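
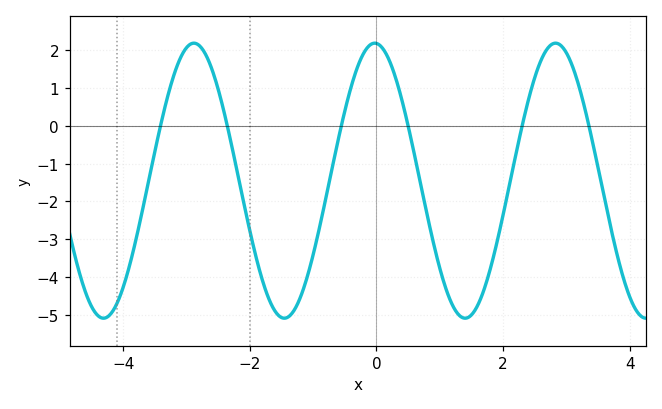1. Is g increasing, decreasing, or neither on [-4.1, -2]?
neither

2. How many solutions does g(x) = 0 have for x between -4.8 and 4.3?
6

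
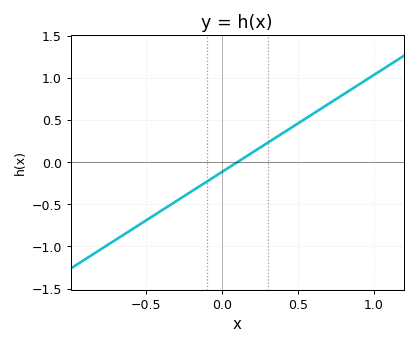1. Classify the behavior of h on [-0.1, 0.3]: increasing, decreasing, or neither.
increasing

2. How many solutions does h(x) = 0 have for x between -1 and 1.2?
1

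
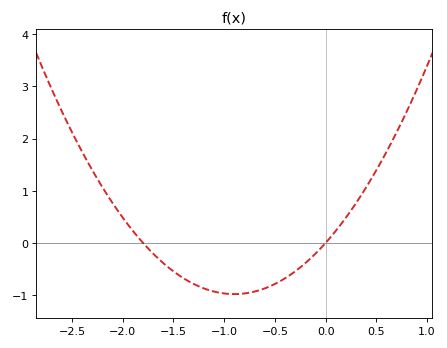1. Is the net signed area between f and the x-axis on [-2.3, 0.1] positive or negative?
negative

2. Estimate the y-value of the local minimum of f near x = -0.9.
-0.98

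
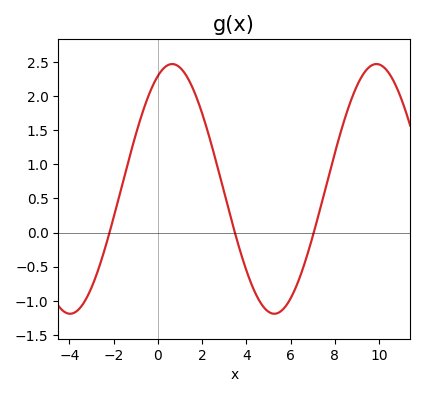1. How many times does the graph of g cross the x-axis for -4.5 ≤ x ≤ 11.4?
3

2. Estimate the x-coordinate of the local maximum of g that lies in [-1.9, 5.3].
0.6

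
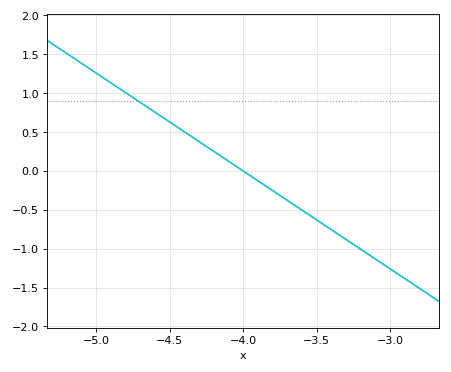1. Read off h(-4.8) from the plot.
1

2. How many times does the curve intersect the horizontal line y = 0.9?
1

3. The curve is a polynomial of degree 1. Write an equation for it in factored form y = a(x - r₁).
y = -1.26(x + 4)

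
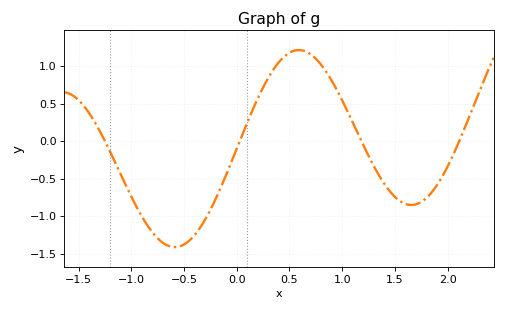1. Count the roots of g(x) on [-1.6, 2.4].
4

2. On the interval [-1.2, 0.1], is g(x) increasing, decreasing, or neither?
neither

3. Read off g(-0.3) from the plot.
-1.05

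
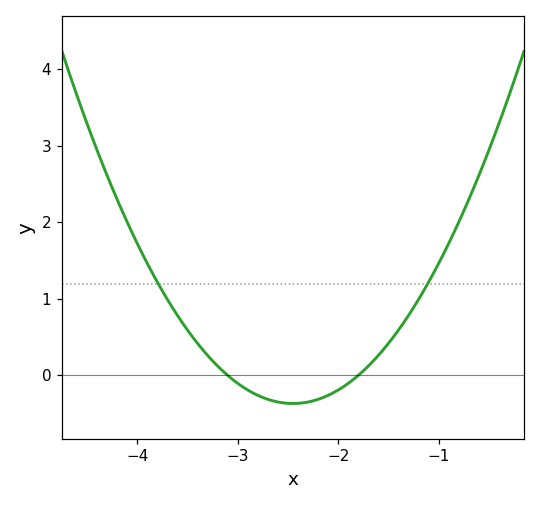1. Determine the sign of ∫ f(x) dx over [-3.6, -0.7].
positive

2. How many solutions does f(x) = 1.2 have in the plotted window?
2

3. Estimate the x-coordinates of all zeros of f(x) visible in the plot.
-3.1, -1.8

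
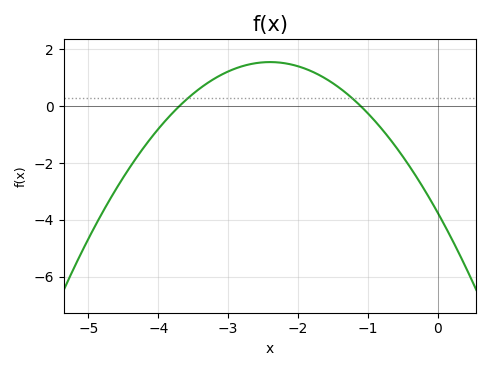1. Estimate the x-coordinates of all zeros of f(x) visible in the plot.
-3.7, -1.1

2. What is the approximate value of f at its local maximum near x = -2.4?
1.6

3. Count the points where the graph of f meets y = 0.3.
2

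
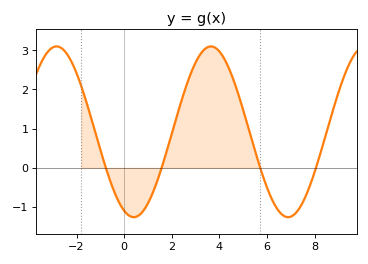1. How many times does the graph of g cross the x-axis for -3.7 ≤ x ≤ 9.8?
4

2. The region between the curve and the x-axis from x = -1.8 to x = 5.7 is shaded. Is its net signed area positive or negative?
positive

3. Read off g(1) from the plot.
-0.903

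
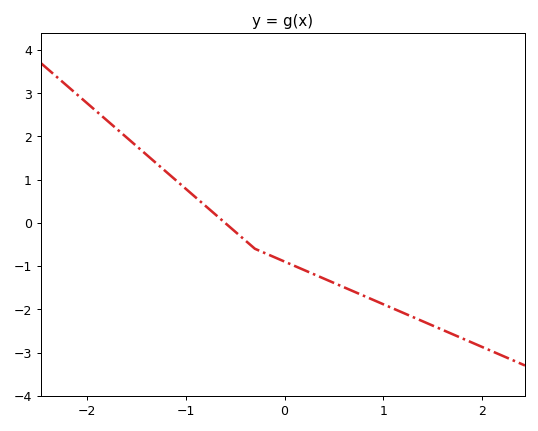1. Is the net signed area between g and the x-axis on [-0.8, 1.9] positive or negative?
negative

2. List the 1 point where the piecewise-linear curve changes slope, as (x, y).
(-0.3, -0.6)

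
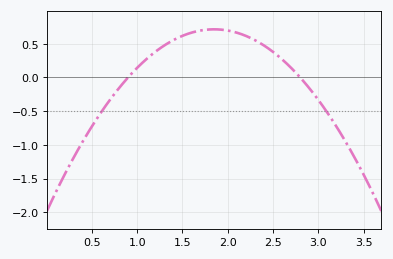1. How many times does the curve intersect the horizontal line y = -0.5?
2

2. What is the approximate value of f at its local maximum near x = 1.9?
0.713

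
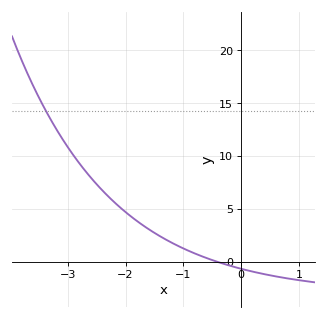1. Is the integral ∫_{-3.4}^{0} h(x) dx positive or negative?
positive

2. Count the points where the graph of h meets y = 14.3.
1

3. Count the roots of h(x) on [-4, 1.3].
1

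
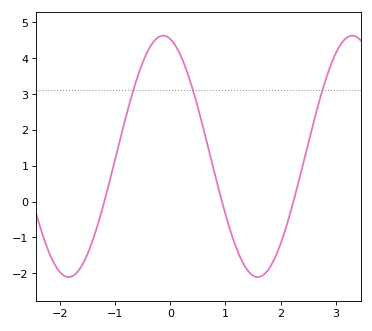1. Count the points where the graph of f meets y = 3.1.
3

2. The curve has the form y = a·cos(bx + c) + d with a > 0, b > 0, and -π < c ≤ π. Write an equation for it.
y = 3.37cos(1.83x + 0.242) + 1.26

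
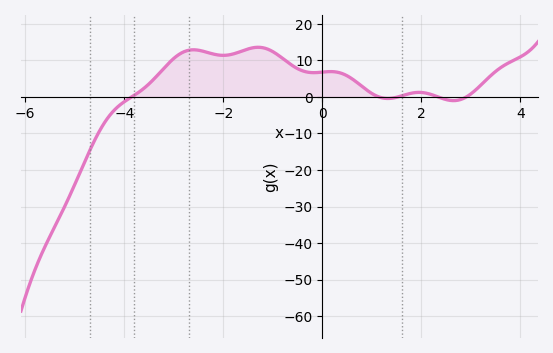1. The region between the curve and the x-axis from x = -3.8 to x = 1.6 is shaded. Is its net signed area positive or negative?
positive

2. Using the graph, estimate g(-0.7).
9.5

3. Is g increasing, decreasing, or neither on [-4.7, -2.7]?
increasing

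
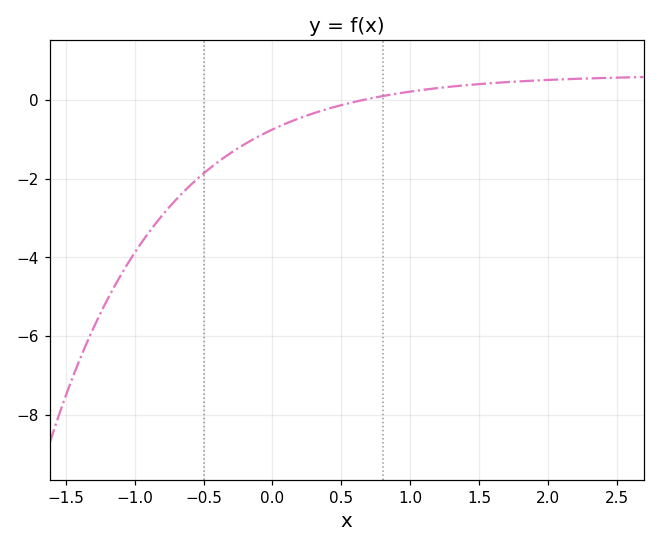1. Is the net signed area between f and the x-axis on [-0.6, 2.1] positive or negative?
negative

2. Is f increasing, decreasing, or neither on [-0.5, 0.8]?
increasing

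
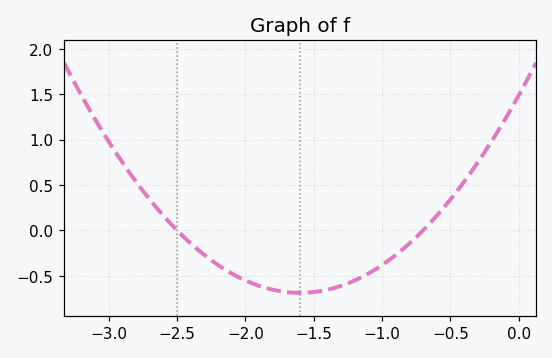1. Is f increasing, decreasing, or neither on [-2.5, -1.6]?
decreasing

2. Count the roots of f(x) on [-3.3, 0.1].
2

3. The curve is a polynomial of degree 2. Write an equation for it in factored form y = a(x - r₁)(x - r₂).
y = 0.85(x + 2.5)(x + 0.7)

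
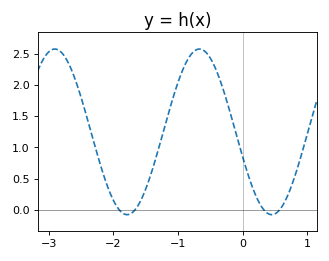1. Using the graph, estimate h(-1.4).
0.65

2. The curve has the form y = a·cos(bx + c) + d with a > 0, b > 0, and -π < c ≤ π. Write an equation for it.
y = 1.33cos(2.8x + 1.9) + 1.25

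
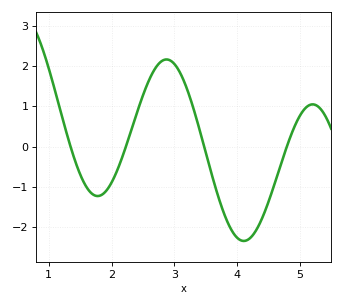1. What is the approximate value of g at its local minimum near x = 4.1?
-2.3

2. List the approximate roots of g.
1.3, 2.2, 3.5, 4.8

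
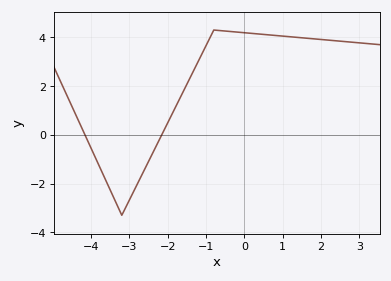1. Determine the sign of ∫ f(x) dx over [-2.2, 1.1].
positive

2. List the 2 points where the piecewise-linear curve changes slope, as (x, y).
(-3.2, -3.3); (-0.8, 4.3)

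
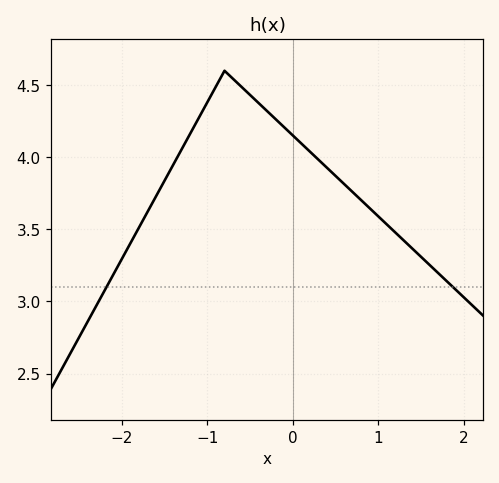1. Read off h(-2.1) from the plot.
3.2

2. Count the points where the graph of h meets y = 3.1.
2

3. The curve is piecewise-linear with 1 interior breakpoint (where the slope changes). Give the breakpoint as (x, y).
(-0.8, 4.6)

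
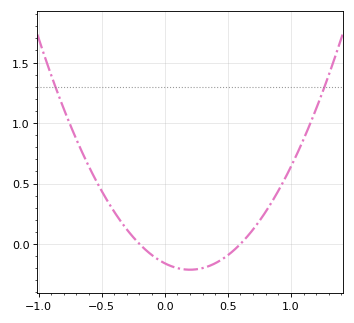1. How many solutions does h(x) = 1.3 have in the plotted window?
2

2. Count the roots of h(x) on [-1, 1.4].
2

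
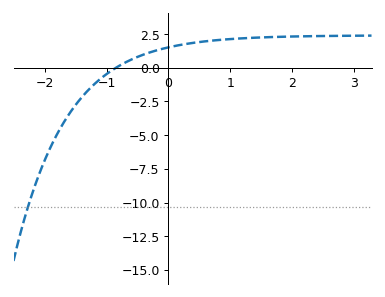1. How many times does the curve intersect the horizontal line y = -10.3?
1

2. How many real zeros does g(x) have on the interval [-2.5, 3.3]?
1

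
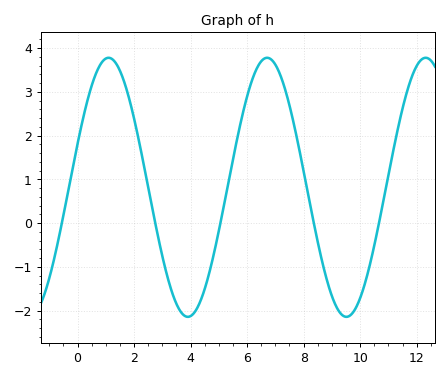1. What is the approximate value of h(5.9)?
2.6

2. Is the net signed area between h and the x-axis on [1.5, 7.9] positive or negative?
positive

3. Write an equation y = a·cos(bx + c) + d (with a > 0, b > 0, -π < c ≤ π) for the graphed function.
y = 2.96cos(1.1x - 1.2) + 0.82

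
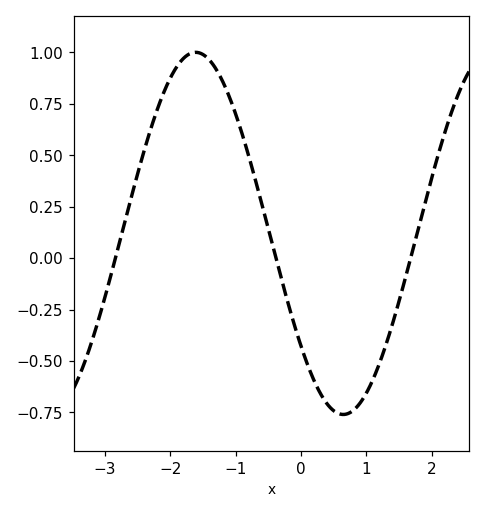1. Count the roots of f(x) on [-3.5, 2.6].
3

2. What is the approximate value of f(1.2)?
-0.5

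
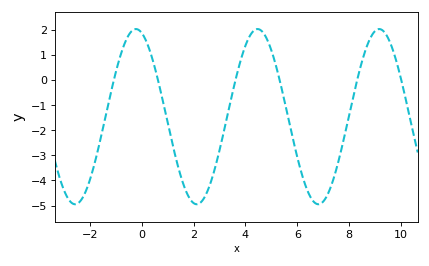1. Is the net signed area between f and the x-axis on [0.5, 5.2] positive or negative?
negative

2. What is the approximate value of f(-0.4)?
1.9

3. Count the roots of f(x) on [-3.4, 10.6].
6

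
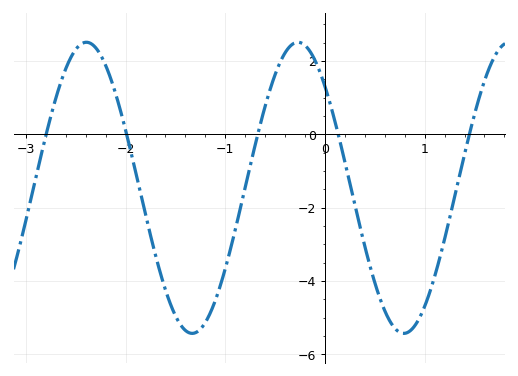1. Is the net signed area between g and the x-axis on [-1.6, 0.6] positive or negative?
negative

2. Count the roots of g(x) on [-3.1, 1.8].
5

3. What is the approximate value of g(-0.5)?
1.6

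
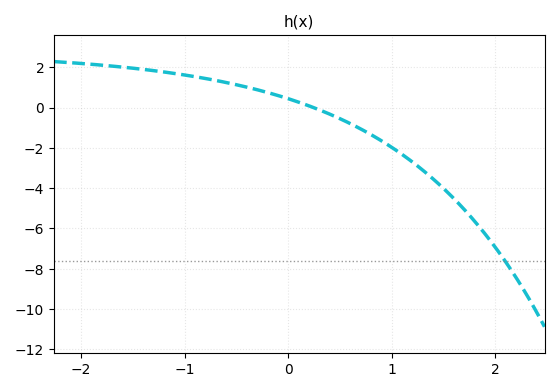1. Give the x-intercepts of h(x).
0.244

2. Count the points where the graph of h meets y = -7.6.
1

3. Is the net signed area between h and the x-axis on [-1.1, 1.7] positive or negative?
negative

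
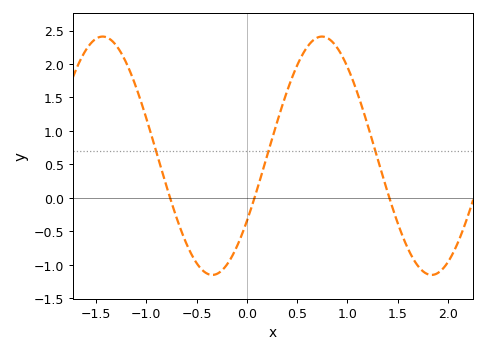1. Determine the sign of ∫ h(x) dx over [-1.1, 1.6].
positive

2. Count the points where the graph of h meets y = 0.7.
3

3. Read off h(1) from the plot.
1.96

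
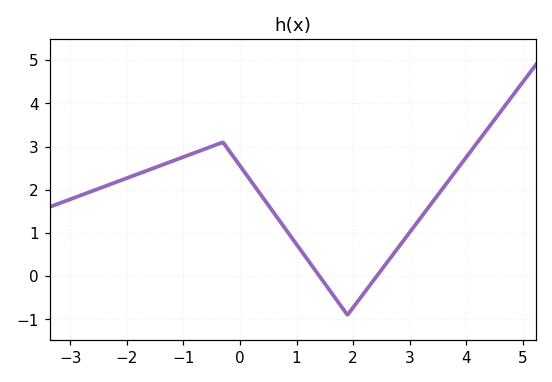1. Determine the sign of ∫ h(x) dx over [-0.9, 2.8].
positive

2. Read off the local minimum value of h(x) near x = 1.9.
-0.898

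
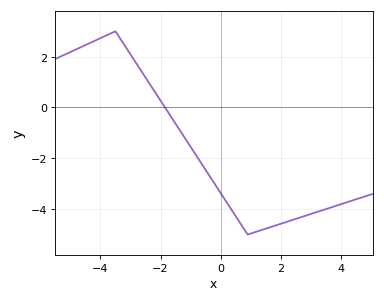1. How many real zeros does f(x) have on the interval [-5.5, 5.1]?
1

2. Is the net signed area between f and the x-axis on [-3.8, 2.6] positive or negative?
negative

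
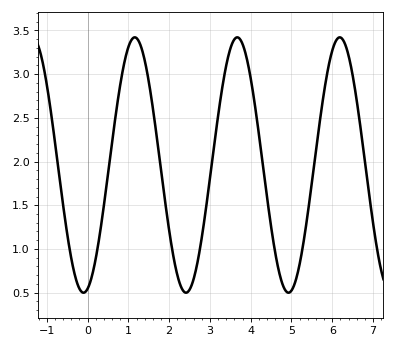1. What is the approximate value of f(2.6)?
0.656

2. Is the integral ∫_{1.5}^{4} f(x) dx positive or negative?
positive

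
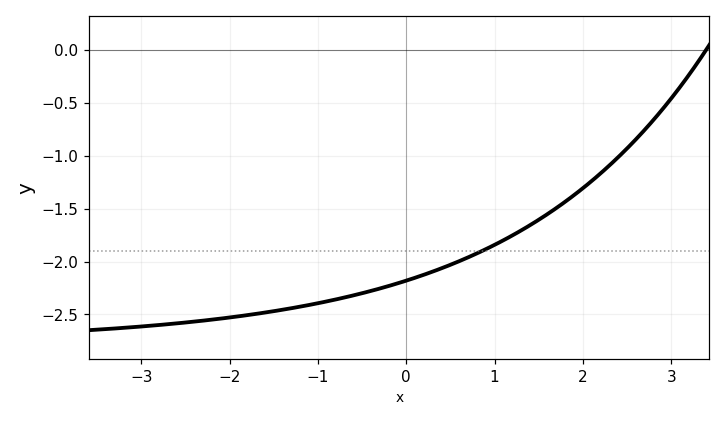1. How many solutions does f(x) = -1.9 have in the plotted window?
1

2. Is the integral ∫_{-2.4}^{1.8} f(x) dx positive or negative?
negative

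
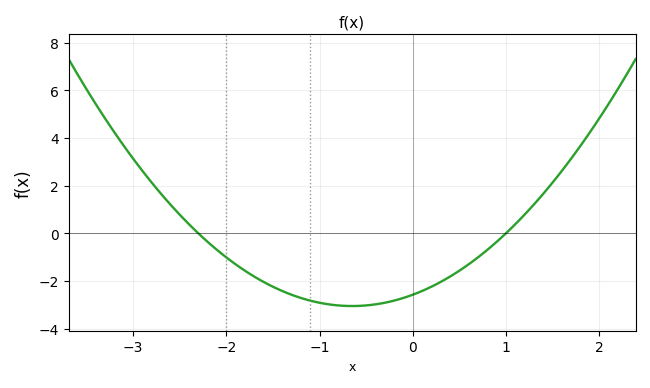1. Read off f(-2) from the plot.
-1.01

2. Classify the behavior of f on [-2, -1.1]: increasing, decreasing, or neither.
decreasing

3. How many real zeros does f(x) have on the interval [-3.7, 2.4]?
2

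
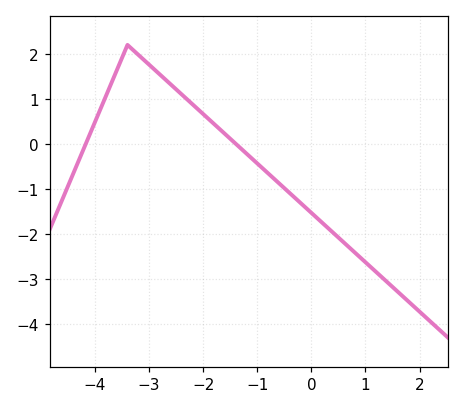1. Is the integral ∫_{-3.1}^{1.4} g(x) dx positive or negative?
negative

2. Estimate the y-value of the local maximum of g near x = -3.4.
2.2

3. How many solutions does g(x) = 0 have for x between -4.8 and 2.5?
2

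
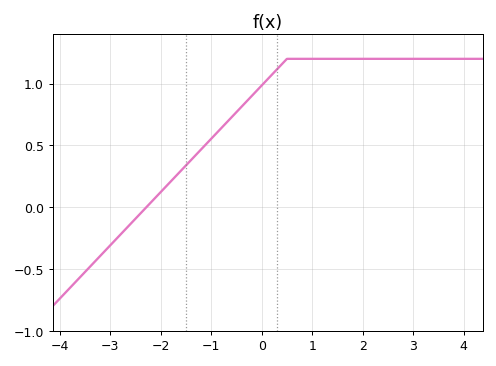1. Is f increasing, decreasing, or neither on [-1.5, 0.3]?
increasing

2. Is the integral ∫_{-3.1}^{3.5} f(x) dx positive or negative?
positive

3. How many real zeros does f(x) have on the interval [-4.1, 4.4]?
1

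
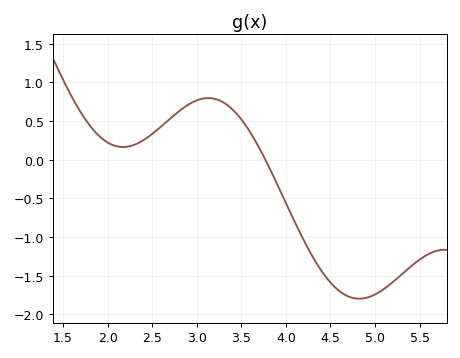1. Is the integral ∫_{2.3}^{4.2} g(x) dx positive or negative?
positive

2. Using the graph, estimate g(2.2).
0.15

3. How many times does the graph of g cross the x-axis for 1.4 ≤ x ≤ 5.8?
1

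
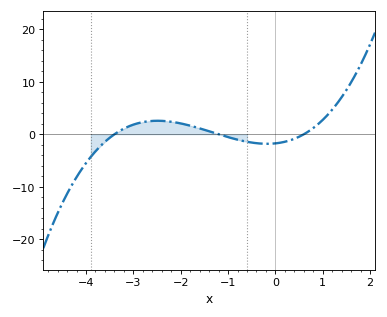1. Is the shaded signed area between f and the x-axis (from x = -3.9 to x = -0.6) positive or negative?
positive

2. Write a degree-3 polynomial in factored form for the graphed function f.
y = 0.71(x + 3.4)(x + 1.2)(x - 0.6)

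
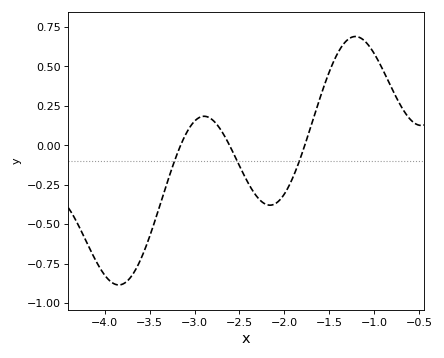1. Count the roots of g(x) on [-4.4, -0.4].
3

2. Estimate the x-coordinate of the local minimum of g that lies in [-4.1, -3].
-3.8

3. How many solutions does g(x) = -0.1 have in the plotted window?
3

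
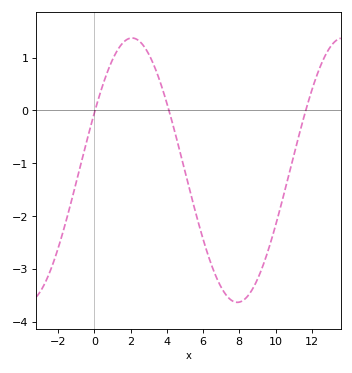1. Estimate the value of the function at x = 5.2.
-1.4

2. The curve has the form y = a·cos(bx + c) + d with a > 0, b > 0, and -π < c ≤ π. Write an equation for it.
y = 2.5cos(0.54x - 1.1) - 1.13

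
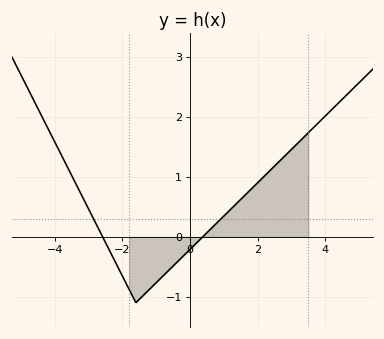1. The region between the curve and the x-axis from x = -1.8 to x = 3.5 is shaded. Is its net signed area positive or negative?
positive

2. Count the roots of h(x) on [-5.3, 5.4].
2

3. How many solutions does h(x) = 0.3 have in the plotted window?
2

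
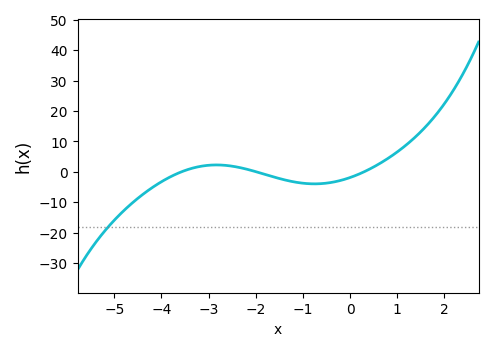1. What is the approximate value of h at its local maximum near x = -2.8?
2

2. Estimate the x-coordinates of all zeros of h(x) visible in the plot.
-3.6, -2, 0.2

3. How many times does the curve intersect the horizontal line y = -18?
1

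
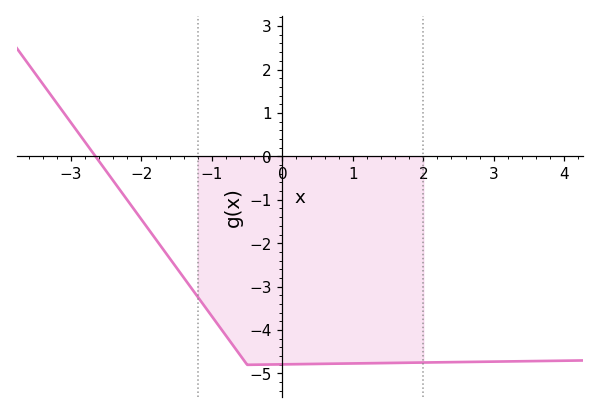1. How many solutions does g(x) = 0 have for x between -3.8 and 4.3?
1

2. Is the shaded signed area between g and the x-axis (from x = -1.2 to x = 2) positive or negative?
negative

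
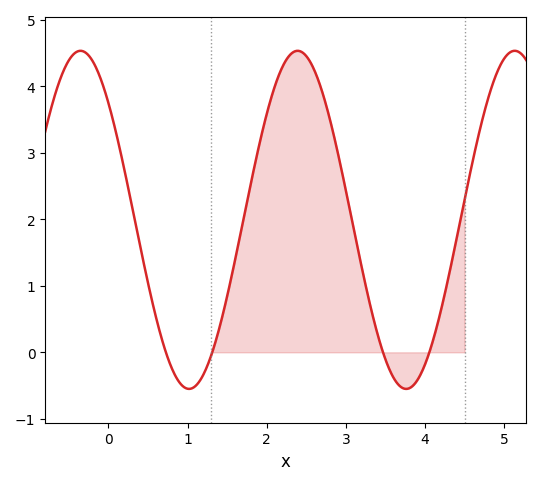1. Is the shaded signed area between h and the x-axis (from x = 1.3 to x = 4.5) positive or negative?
positive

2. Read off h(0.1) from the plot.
3.3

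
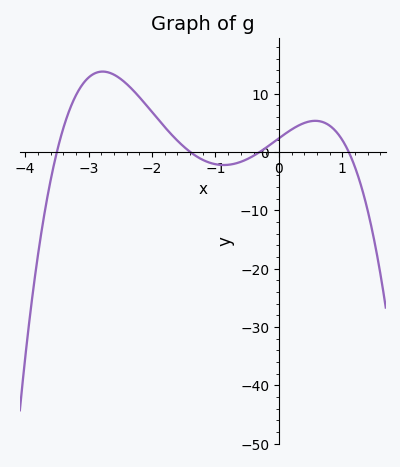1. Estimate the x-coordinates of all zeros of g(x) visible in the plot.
-3.5, -1.4, -0.3, 1.1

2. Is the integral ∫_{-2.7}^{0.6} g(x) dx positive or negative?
positive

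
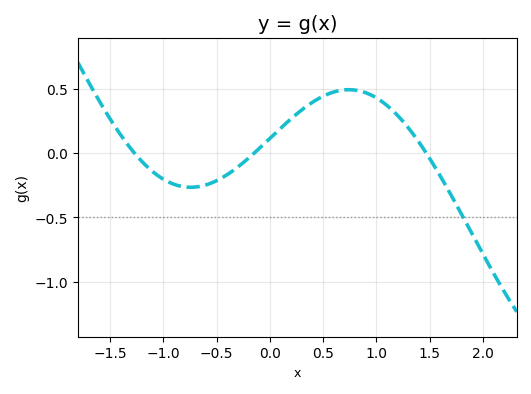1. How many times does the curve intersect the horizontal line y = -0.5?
1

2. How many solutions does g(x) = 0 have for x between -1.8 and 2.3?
3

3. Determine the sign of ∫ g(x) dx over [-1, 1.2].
positive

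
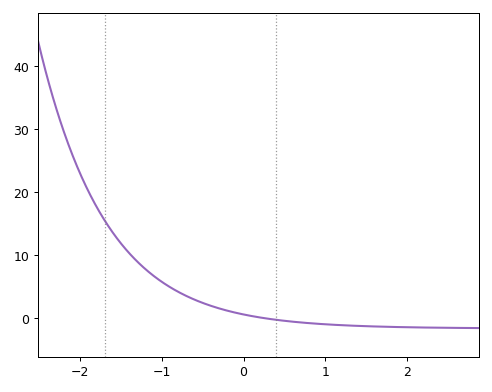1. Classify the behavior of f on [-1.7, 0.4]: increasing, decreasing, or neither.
decreasing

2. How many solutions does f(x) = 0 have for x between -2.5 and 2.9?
1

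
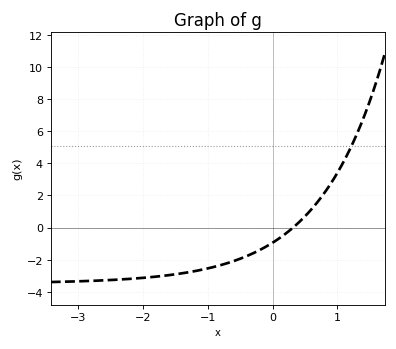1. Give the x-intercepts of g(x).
0.316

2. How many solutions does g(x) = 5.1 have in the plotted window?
1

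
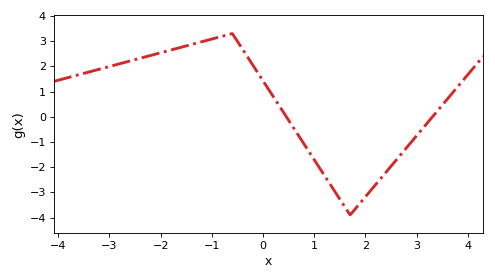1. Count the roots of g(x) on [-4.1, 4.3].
2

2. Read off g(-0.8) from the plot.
3.19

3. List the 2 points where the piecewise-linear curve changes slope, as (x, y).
(-0.6, 3.3); (1.7, -3.9)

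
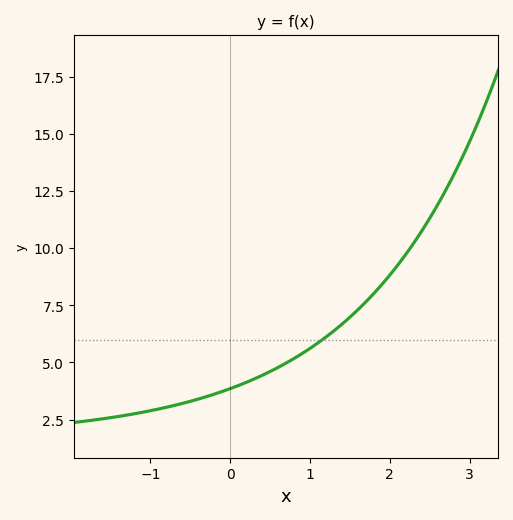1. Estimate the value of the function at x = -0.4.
3.39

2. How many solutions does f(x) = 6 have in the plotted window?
1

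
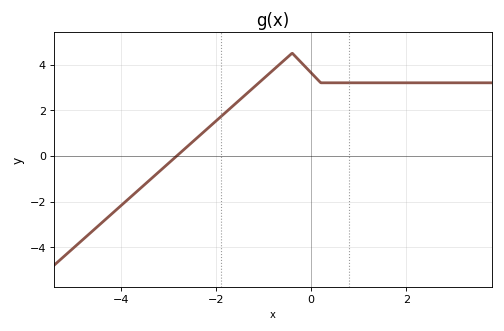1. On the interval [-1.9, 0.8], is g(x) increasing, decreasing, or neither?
neither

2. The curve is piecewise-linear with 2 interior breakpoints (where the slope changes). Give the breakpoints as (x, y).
(-0.4, 4.5); (0.2, 3.2)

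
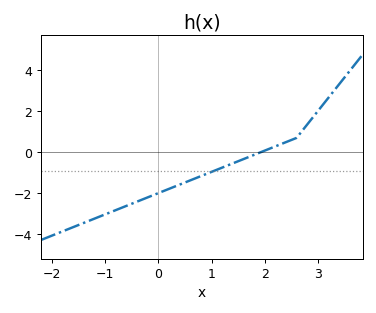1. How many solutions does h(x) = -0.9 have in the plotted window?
1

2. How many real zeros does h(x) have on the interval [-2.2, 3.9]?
1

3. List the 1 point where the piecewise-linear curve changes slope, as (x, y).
(2.6, 0.7)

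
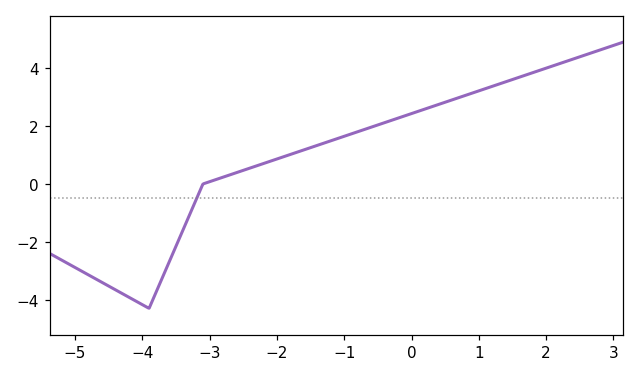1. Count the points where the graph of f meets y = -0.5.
1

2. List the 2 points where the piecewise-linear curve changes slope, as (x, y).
(-3.9, -4.3); (-3.1, 0)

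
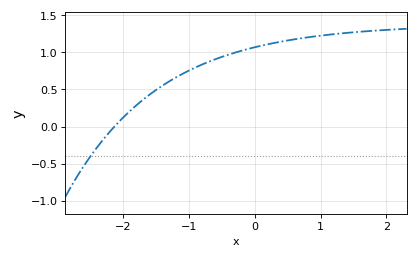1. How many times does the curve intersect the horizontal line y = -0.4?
1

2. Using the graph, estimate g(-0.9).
0.8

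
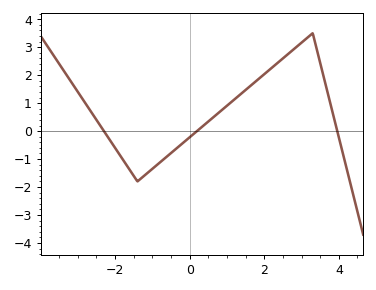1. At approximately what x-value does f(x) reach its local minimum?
-1.4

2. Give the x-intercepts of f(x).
-2.2, 0.2, 4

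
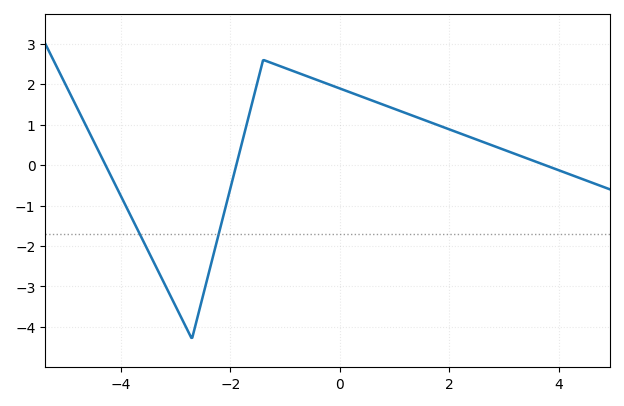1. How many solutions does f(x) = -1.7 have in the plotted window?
2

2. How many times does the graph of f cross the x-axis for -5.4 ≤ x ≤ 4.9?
3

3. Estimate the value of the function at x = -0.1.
1.94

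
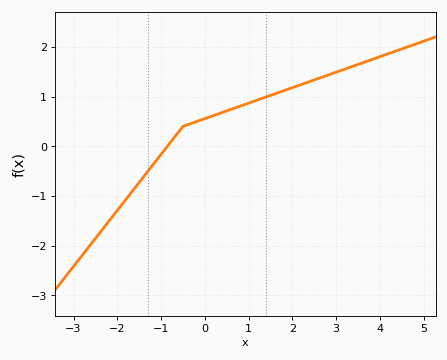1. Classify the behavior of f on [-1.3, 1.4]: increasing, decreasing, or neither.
increasing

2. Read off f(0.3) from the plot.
0.6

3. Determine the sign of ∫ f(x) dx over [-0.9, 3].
positive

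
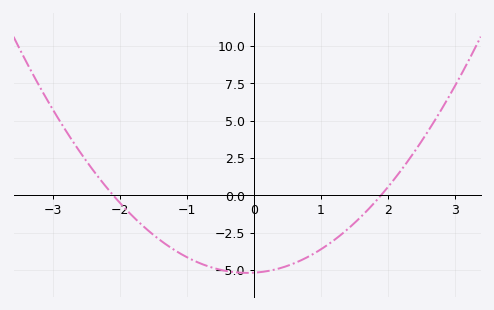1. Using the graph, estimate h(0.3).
-5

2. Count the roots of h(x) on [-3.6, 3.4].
2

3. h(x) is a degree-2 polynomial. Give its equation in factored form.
y = 1.3(x + 2.1)(x - 1.9)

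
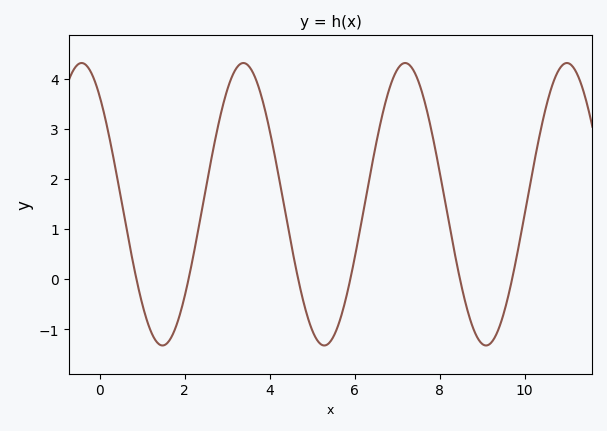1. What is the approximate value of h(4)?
3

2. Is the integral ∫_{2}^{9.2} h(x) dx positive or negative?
positive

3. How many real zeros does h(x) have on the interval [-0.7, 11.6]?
6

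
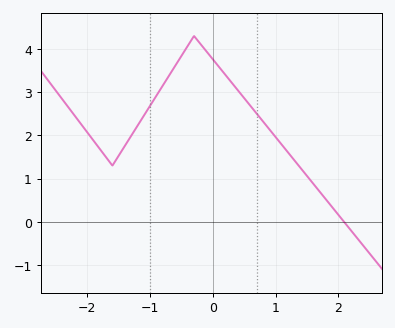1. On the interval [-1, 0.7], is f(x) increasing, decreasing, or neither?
neither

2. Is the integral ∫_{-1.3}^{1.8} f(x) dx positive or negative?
positive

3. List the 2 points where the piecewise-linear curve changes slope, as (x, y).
(-1.6, 1.3); (-0.3, 4.3)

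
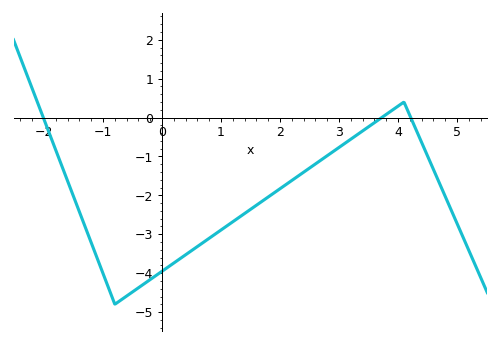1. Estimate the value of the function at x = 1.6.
-2.3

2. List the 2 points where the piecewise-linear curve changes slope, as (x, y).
(-0.8, -4.8); (4.1, 0.4)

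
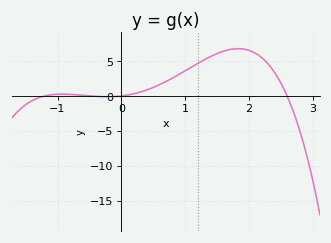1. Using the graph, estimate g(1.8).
7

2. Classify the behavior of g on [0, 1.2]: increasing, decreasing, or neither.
increasing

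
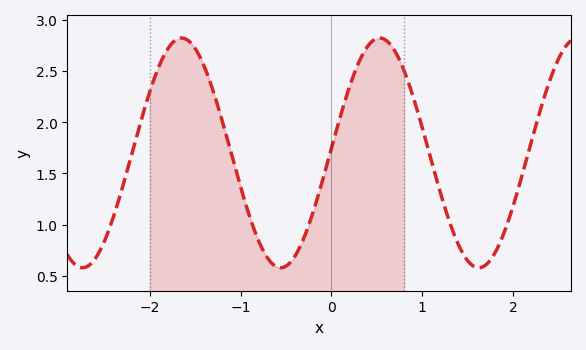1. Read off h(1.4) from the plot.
0.8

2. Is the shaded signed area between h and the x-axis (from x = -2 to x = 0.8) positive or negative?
positive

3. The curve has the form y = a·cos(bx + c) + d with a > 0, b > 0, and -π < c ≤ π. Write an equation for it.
y = 1.12cos(2.9x - 1.5) + 1.7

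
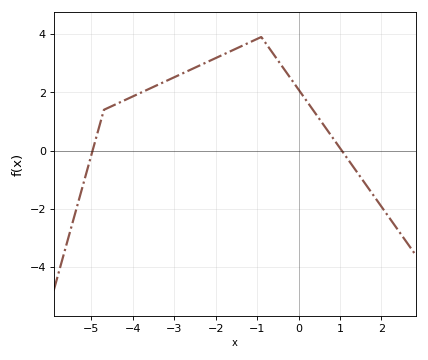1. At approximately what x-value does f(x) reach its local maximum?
-0.8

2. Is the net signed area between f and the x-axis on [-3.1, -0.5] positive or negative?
positive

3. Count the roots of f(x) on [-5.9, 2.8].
2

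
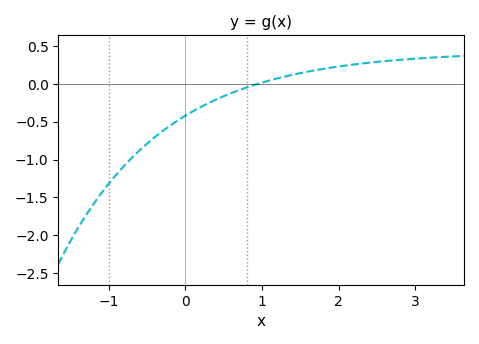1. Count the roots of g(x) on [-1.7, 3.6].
1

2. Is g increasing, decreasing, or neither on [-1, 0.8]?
increasing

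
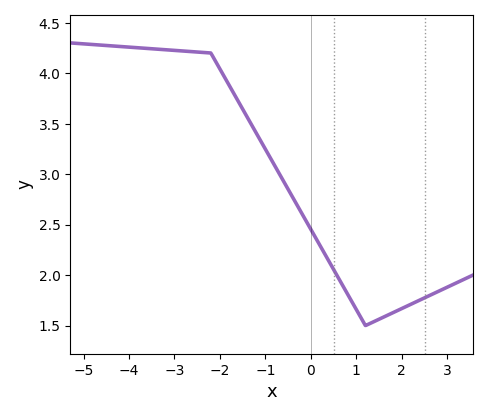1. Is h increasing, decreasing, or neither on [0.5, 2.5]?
neither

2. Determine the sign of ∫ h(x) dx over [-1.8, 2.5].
positive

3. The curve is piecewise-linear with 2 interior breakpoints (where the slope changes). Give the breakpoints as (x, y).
(-2.2, 4.2); (1.2, 1.5)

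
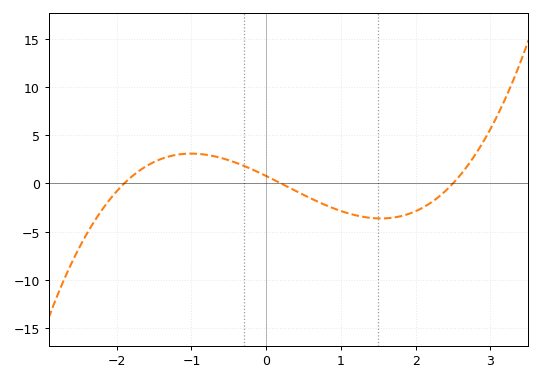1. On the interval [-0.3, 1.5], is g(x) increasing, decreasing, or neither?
decreasing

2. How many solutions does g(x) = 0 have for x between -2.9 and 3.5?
3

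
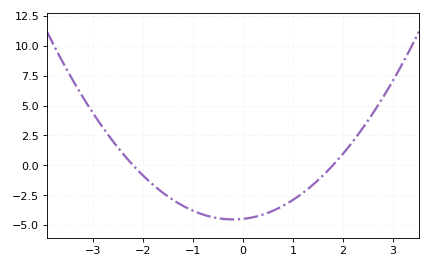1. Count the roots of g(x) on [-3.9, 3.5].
2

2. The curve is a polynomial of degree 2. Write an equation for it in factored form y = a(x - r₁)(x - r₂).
y = 1.13(x + 2.2)(x - 1.8)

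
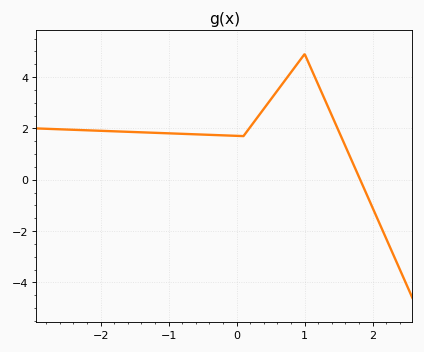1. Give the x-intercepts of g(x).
1.8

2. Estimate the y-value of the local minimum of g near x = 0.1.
1.8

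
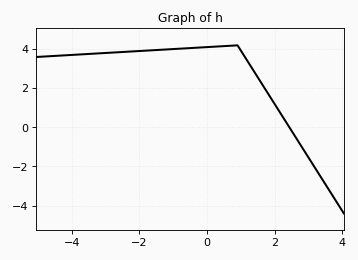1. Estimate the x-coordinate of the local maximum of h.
0.898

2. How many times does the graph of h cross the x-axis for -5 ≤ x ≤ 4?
1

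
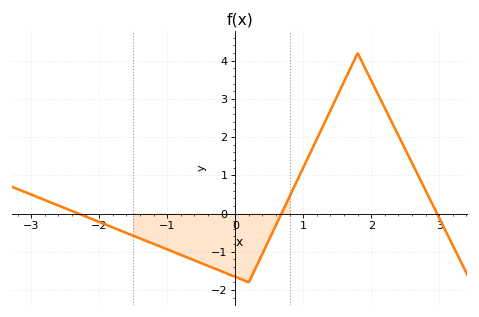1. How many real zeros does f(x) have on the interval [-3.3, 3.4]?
3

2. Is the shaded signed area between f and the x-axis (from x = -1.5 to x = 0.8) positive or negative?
negative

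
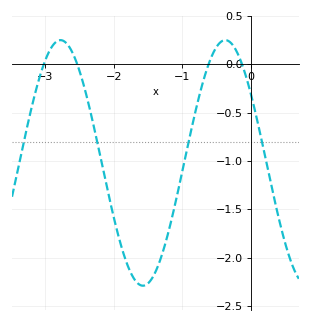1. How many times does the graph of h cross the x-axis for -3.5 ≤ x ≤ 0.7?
4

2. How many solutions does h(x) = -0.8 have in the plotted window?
4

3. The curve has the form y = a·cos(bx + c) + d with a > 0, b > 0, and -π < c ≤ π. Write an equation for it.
y = 1.27cos(2.61x + 0.962) - 1.02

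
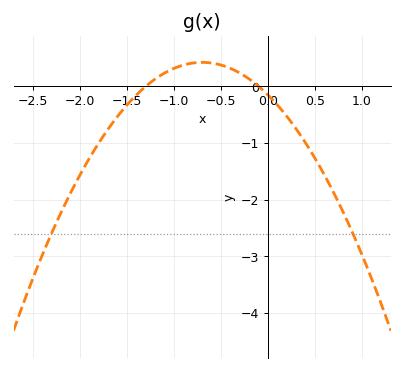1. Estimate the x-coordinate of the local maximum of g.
-0.7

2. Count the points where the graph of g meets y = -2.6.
2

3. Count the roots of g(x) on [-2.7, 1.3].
2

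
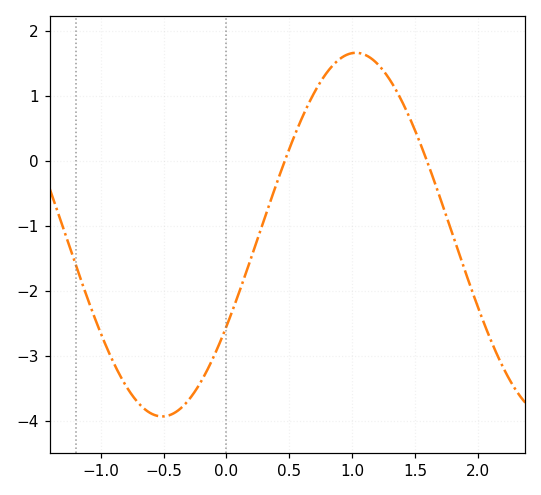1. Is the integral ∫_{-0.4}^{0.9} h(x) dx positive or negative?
negative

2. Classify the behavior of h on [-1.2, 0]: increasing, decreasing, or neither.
neither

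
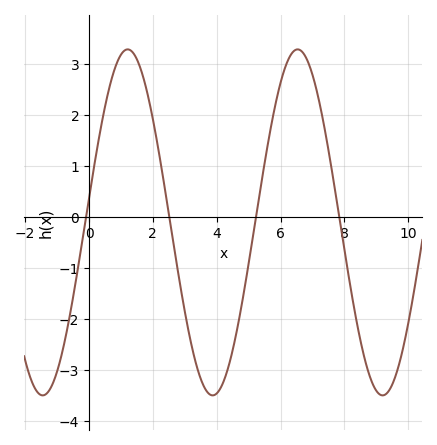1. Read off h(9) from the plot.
-3.4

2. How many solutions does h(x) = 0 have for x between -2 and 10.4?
4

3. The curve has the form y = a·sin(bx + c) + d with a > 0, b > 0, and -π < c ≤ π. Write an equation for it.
y = 3.39sin(1.18x + 0.142) - 0.1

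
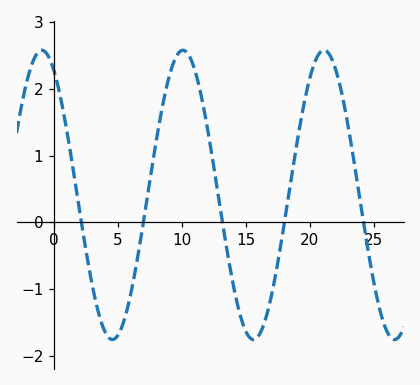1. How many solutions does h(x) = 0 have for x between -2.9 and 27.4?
5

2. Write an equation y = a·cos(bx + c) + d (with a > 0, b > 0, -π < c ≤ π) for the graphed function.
y = 2.17cos(0.57x + 0.54) + 0.41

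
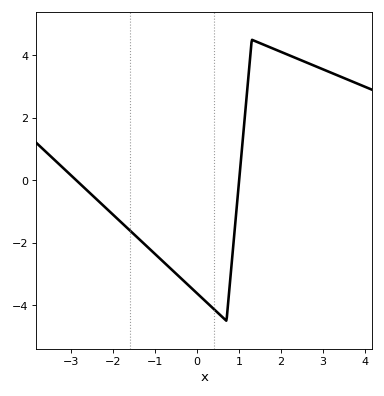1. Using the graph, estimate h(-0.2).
-3.4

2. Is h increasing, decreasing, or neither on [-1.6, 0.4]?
decreasing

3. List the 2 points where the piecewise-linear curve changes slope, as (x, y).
(0.7, -4.5); (1.3, 4.5)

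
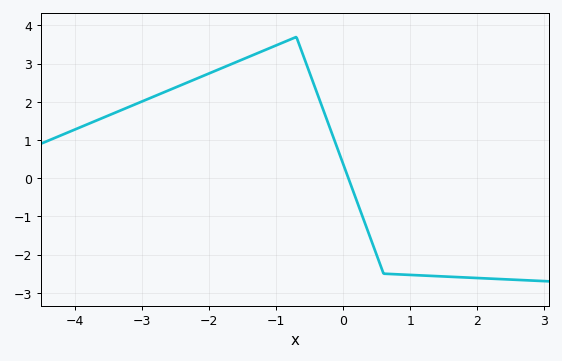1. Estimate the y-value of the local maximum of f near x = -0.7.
3.7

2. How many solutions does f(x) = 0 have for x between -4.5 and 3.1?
1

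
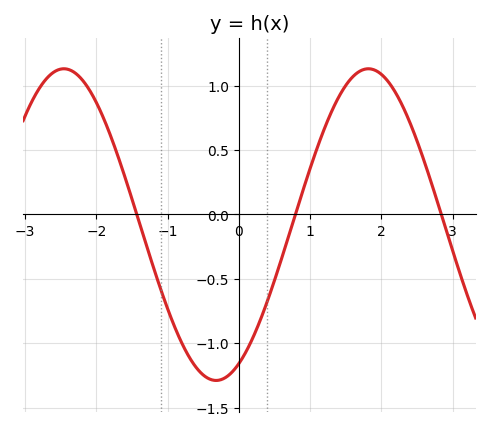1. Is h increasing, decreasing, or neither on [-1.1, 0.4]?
neither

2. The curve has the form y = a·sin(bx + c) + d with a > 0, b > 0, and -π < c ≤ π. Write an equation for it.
y = 1.21sin(1.47x - 1.1) - 0.08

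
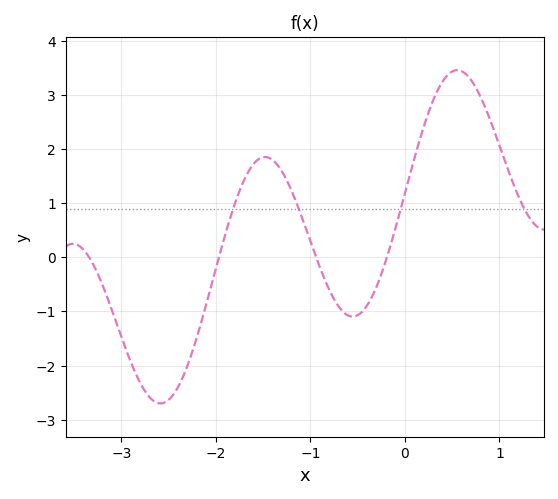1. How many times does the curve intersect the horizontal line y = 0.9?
4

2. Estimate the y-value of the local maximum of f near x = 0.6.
3.5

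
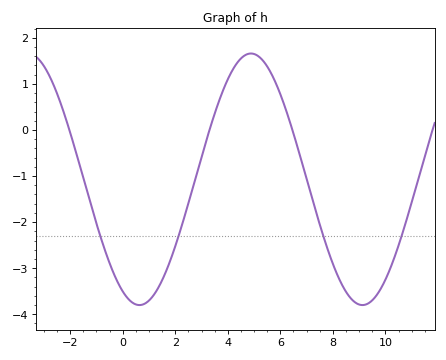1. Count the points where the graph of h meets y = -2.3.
4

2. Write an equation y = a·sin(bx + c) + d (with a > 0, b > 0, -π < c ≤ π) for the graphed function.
y = 2.73sin(0.74x - 2.04) - 1.07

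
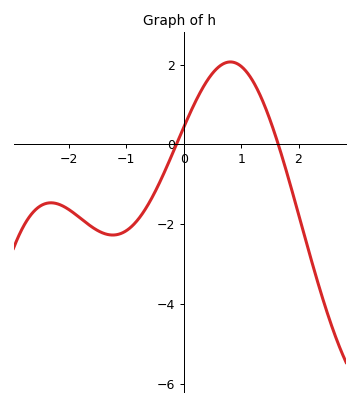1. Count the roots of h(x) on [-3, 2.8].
2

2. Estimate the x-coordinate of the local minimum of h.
-1.24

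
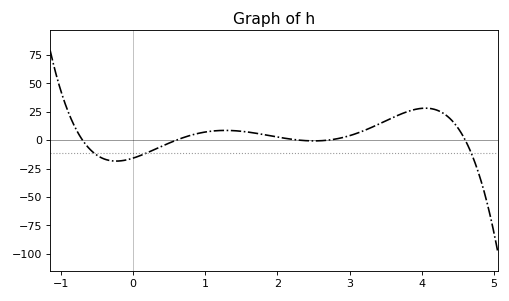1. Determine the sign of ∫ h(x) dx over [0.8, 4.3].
positive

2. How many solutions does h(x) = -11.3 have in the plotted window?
3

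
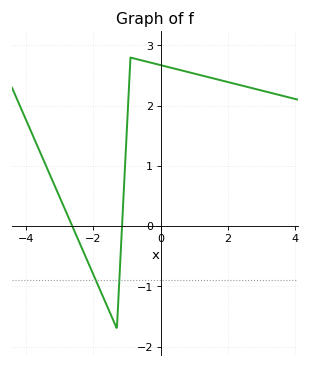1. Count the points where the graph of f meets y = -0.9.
2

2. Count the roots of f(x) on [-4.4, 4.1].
2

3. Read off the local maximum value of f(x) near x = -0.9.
2.8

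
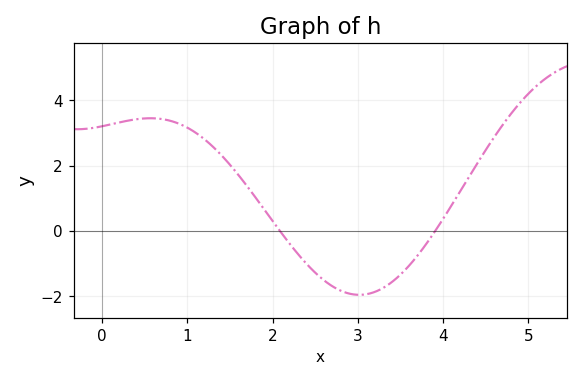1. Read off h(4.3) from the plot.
1.65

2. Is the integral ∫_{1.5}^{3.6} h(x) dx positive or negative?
negative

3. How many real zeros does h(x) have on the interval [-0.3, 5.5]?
2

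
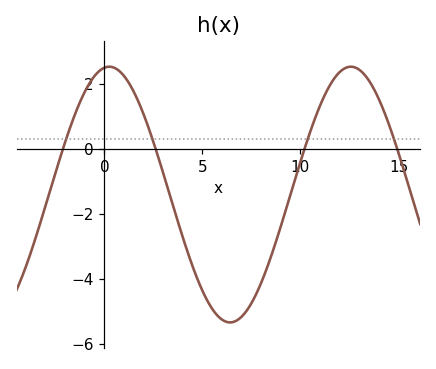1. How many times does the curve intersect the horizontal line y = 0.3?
4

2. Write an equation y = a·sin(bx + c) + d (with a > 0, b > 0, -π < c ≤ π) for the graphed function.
y = 3.94sin(0.51x + 1.4) - 1.41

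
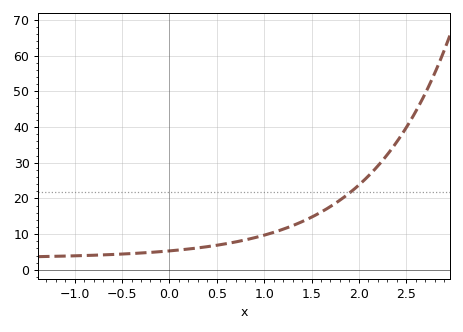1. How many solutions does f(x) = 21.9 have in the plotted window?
1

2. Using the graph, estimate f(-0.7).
4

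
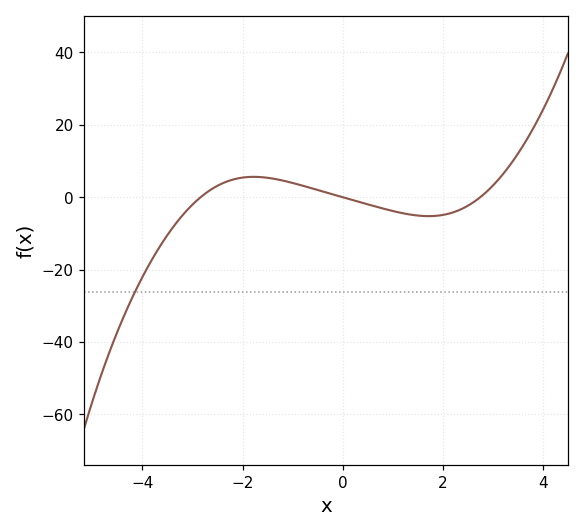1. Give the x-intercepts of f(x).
-2.84, 0, 2.74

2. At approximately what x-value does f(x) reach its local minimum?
1.71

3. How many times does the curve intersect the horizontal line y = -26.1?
1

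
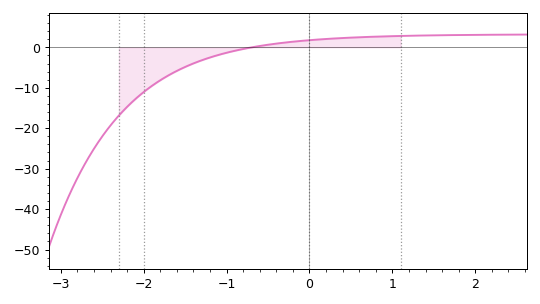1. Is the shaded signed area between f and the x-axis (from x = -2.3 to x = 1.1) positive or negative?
negative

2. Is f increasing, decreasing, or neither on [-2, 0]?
increasing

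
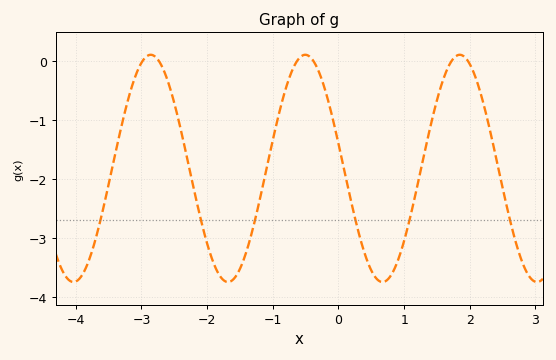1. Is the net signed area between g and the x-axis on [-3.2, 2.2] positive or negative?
negative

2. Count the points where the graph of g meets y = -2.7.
6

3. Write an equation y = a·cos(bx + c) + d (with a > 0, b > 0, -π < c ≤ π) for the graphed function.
y = 1.93cos(2.7x + 1.4) - 1.82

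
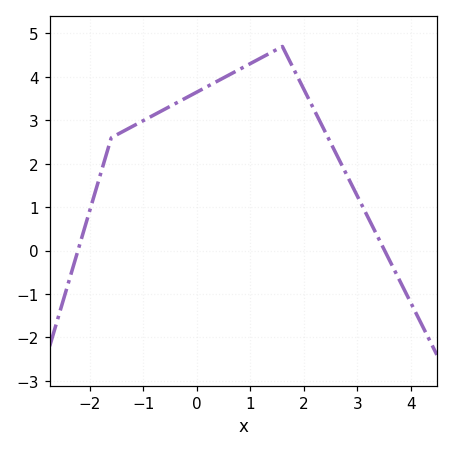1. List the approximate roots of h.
-2.2, 3.5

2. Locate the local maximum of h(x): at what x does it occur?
1.6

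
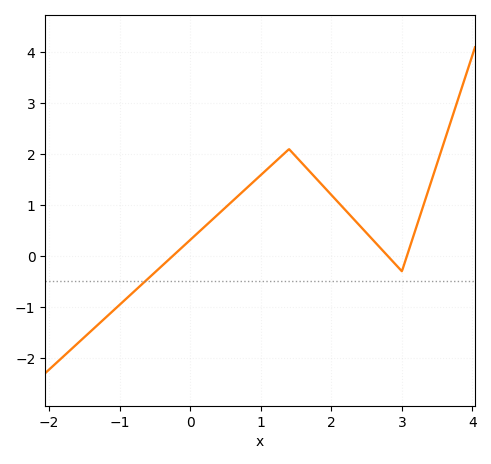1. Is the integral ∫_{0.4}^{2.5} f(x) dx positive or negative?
positive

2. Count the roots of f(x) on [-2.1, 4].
3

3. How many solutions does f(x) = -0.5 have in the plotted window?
1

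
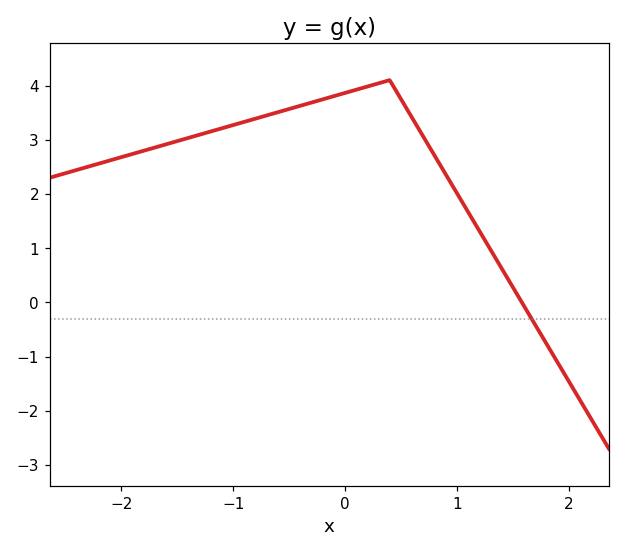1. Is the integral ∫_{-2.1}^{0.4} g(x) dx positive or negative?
positive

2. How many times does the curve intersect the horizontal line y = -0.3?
1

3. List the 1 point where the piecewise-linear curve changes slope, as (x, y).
(0.4, 4.1)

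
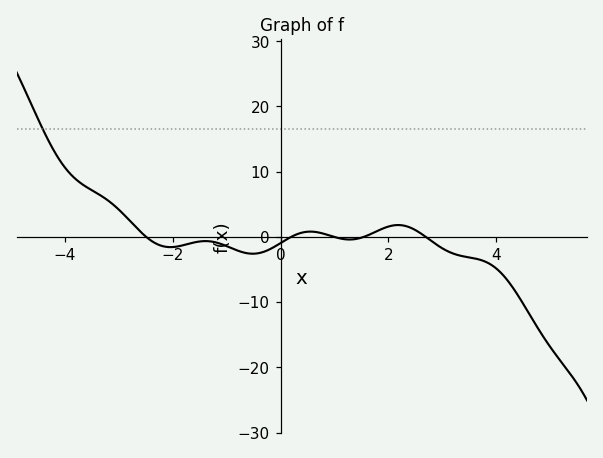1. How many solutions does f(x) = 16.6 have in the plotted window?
1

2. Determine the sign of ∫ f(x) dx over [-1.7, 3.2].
negative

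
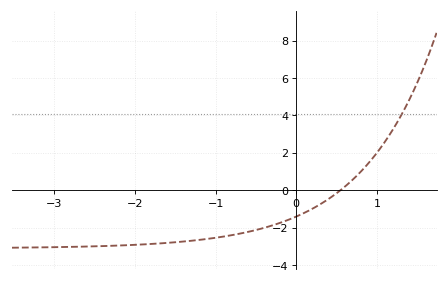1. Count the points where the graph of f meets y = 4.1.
1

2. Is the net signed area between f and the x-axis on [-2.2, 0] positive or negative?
negative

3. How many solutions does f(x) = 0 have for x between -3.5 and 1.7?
1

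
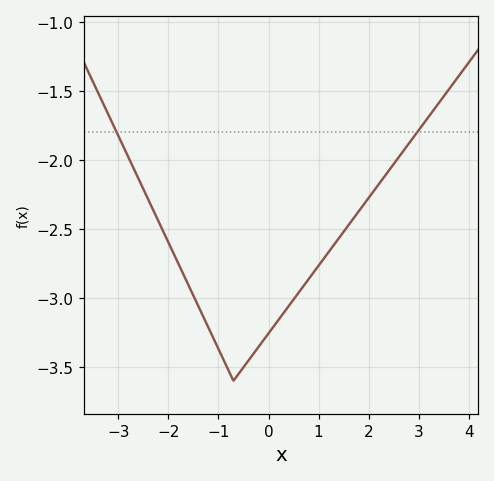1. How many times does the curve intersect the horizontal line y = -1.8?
2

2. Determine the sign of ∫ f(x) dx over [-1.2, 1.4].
negative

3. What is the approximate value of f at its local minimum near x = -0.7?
-3.6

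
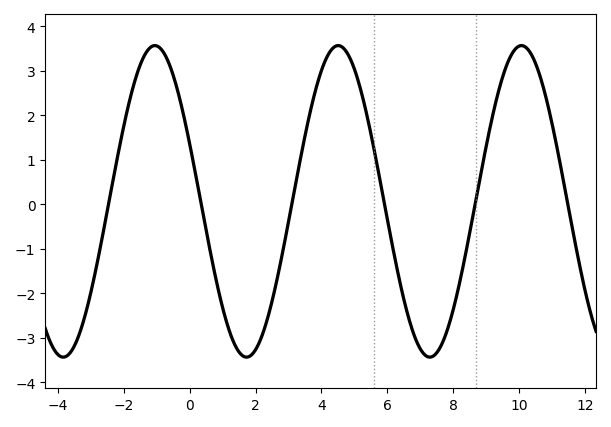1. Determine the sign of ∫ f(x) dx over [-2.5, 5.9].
positive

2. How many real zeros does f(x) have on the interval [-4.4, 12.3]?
6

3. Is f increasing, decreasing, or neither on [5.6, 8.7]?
neither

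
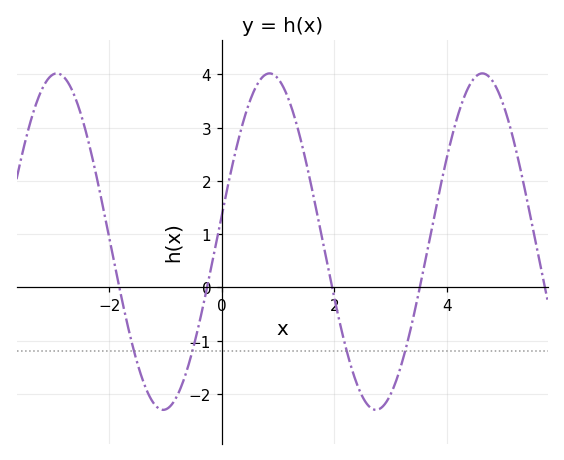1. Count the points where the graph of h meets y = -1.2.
4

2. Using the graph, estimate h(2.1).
-0.7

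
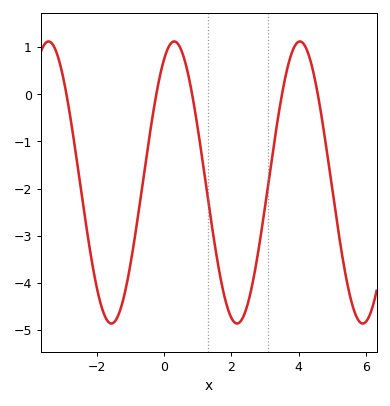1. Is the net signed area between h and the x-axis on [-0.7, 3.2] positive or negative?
negative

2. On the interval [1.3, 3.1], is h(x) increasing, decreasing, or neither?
neither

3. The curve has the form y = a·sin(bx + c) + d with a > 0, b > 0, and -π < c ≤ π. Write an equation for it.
y = 2.99sin(1.7x + 1.1) - 1.87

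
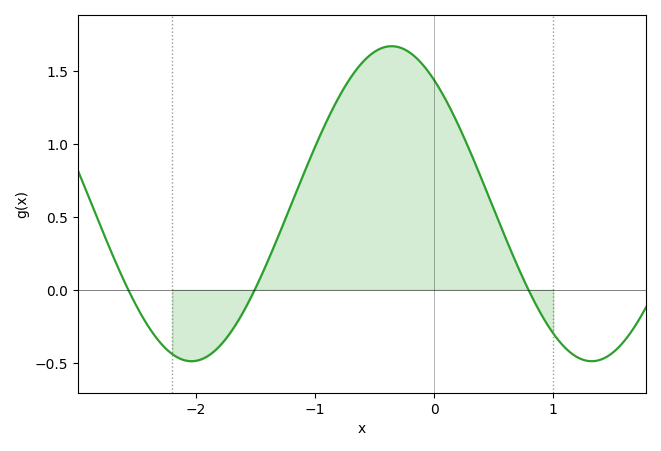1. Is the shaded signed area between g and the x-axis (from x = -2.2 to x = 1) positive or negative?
positive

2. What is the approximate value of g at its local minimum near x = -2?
-0.49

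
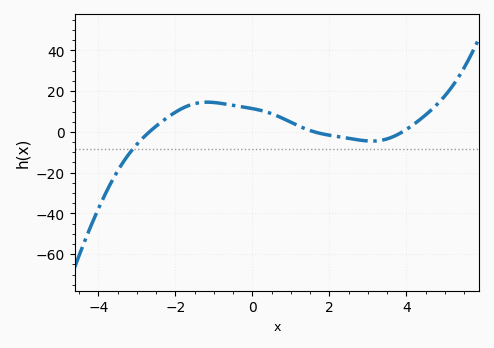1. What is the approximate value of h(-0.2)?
12.1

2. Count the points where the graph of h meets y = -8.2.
1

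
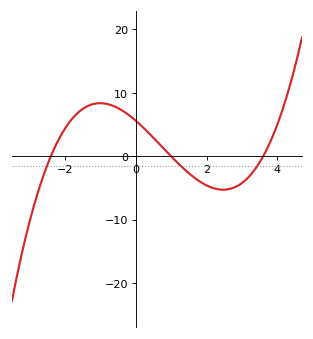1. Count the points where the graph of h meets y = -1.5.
3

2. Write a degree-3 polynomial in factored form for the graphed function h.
y = 0.65(x + 2.4)(x - 1)(x - 3.6)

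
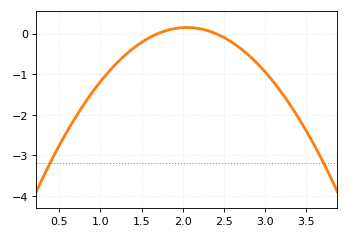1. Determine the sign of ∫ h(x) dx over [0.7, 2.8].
negative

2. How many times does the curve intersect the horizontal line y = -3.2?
2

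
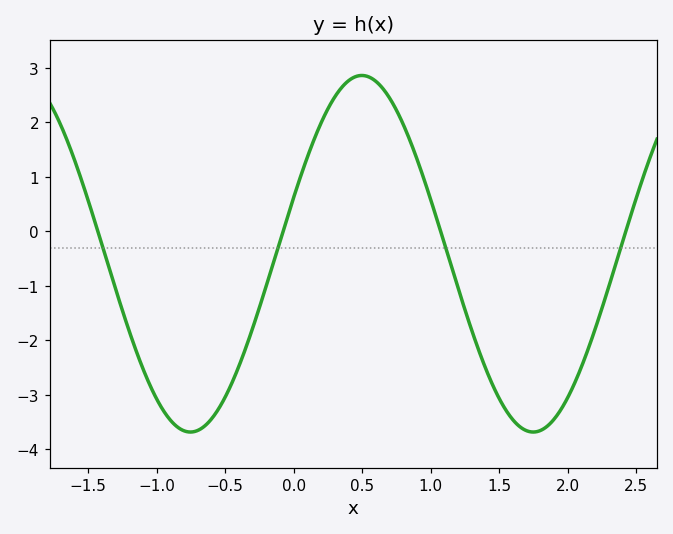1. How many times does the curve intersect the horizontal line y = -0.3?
4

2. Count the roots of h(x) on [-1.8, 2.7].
4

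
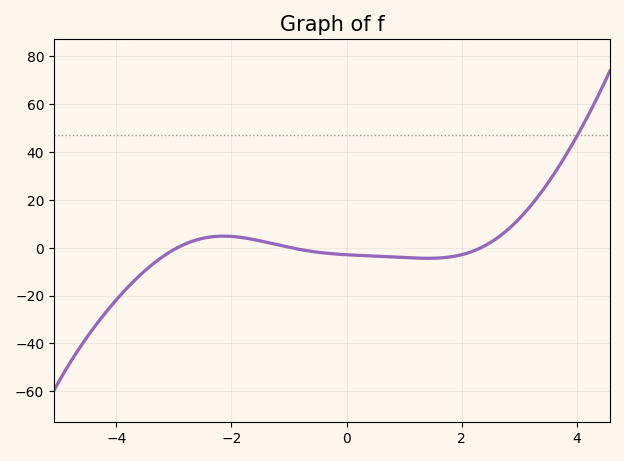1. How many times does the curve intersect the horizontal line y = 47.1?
1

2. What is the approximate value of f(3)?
12.2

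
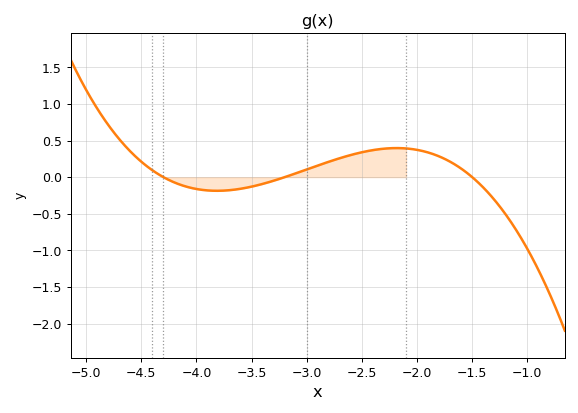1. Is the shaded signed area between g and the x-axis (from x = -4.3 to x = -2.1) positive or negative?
positive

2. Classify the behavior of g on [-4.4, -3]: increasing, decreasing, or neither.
neither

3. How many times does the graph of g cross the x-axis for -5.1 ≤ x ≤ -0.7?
3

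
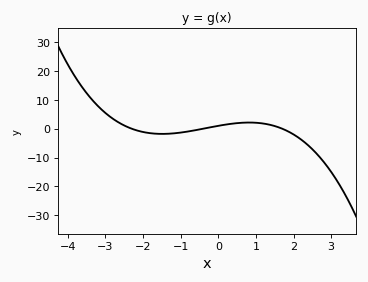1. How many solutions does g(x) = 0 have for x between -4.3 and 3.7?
3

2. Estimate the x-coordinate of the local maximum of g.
0.8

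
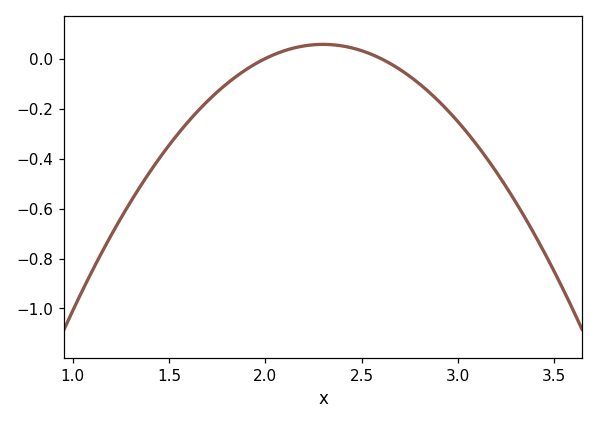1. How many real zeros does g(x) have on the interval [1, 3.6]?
2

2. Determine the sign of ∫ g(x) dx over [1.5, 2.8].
negative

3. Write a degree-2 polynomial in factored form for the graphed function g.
y = -0.63(x - 2)(x - 2.6)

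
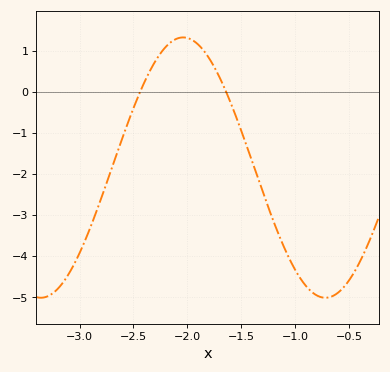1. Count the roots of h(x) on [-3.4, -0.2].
2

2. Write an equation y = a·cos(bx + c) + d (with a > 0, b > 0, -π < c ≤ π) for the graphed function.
y = 3.17cos(2.4x - 1.4) - 1.85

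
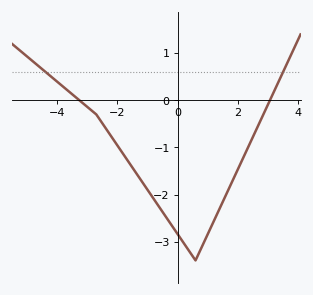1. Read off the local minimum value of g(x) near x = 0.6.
-3.4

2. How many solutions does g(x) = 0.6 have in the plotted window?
2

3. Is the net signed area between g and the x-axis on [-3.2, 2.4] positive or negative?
negative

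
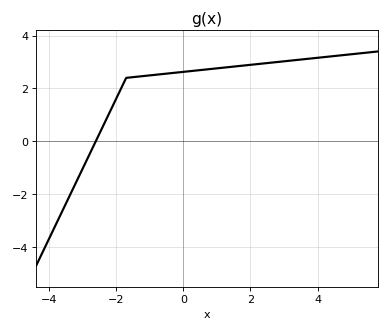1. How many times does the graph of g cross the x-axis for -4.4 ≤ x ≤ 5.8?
1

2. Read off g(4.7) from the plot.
3.2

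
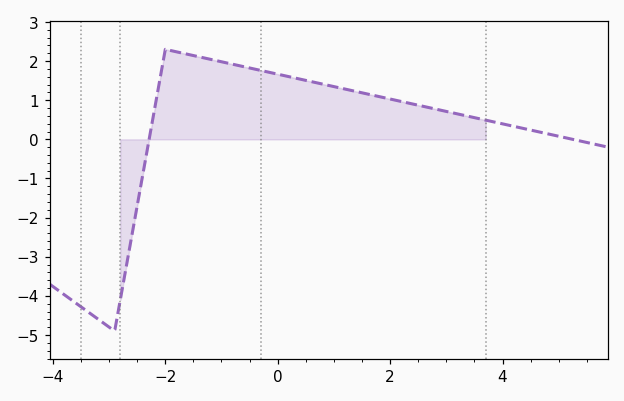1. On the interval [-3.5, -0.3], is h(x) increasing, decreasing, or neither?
neither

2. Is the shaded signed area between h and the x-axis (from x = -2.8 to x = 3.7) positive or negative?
positive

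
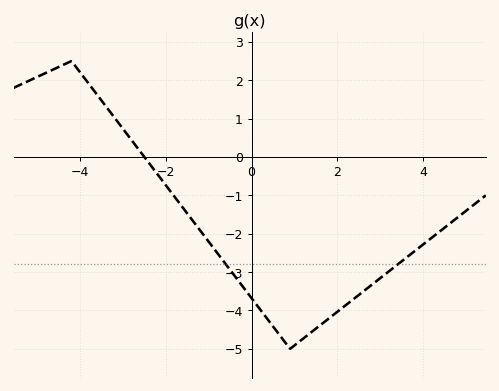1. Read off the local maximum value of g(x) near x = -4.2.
2.5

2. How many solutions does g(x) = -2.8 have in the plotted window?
2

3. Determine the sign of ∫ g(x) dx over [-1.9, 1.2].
negative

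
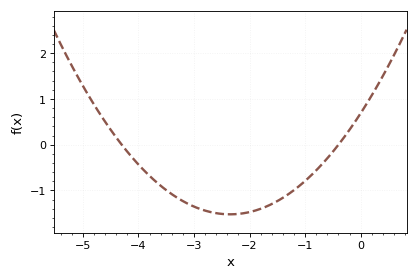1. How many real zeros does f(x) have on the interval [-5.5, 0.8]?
2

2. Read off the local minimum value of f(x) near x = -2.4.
-1.52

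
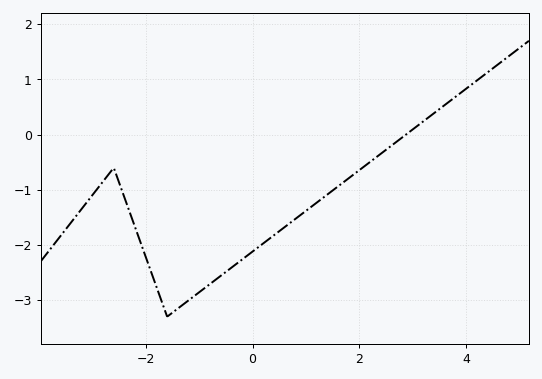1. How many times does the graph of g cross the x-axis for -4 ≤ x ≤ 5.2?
1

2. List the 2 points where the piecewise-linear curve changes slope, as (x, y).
(-2.6, -0.6); (-1.6, -3.3)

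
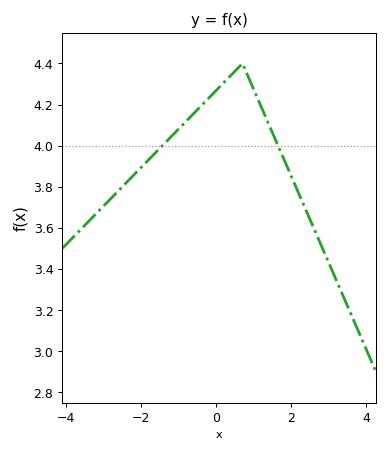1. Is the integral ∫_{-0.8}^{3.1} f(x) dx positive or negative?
positive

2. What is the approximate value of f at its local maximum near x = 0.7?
4.4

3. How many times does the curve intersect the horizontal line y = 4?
2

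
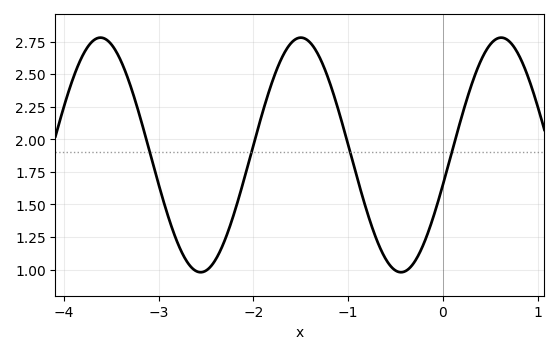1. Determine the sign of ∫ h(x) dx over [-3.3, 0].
positive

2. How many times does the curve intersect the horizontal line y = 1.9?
4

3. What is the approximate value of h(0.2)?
2.2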